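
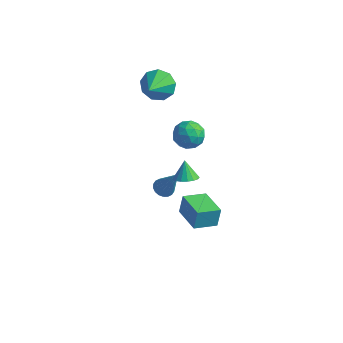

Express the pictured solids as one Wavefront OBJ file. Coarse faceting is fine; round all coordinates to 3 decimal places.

v 3.897 -3.336 1.442
v 3.905 -3.019 2.495
v 2.444 -2.488 1.198
v 2.452 -2.171 2.251
v 4.588 -2.249 1.109
v 4.596 -1.932 2.162
v 3.135 -1.401 0.865
v 3.143 -1.084 1.918
v -0.685 4.377 0.524
v -0.177 3.643 0.21
v -1.783 3.417 0.99
v -1.275 2.683 0.676
v -0.98 3.176 1.428
v -0.301 3.769 1.14
v -1.659 3.291 0.06
v -0.98 3.884 -0.228
v -0.779 2.972 -0.076
v -0.359 2.901 0.769
v -1.601 4.159 0.431
v -1.181 4.088 1.276
v -0.334 4.094 0.326
v -1.626 2.966 0.874
v -1.452 3.256 1.315
v -1.153 2.824 1.131
v -0.407 4.169 0.873
v -0.109 3.737 0.688
v -0.581 3.463 1.404
v -1.851 3.323 0.512
v -1.553 2.891 0.327
v -0.807 4.236 0.069
v -0.508 3.804 -0.115
v -1.379 3.597 -0.204
v -0.389 3.268 -0.027
v -1.035 2.704 0.247
v -1.261 3.061 -0.115
v -0.862 3.41 -0.284
v -0.143 3.227 0.47
v -0.788 2.662 0.744
v -0.615 2.952 1.186
v -0.216 3.301 1.017
v -0.497 2.832 0.302
v -1.172 4.398 0.456
v -1.817 3.833 0.73
v -1.744 3.759 0.183
v -1.345 4.108 0.014
v -0.925 4.356 0.953
v -1.571 3.792 1.227
v -1.098 3.65 1.484
v -0.699 3.999 1.315
v -1.463 4.228 0.898
v 2.115 -1.366 2.895
v 2.499 -1.81 3.237
v 1.745 -0.954 3.845
v 2.693 -1.552 3.2
v 2.755 -1.25 3.094
v 2.67 -0.975 2.942
v 2.458 -0.79 2.779
v 2.167 -0.736 2.643
v 1.864 -0.827 2.564
v 1.619 -1.041 2.561
v 1.488 -1.329 2.635
v 1.5 -1.626 2.768
v 1.653 -1.863 2.93
v 1.912 -1.986 3.084
v 2.217 -1.967 3.195
v -0.989 1.137 -2.164
v -0.478 1.377 -2.419
v -0.031 1.083 -0.296
v -0.619 1.601 -2.341
v -0.833 1.733 -2.227
v -1.077 1.747 -2.101
v -1.305 1.641 -1.987
v -1.47 1.434 -1.908
v -1.54 1.168 -1.88
v -1.501 0.897 -1.908
v -1.36 0.673 -1.987
v -1.146 0.54 -2.1
v -0.901 0.526 -2.226
v -0.674 0.633 -2.34
v -0.509 0.84 -2.419
v -0.439 1.105 -2.447
v -3.215 3.88 3.517
v -2.332 4.307 3.796
v -2.805 2.44 4.423
v -2.829 4.459 4.262
v -3.506 4.34 4.379
v -4.047 4.005 4.093
v -4.199 3.612 3.537
v -3.891 3.344 2.972
v -3.266 3.326 2.661
v -2.618 3.568 2.751
v -2.249 3.955 3.199
f 2 4 1
f 5 2 1
f 1 4 3
f 3 5 1
f 2 8 4
f 6 2 5
f 6 8 2
f 4 8 3
f 7 5 3
f 3 8 7
f 7 6 5
f 8 6 7
f 9 46 25
f 46 20 49
f 25 49 14
f 46 49 25
f 9 25 21
f 25 14 26
f 21 26 10
f 25 26 21
f 9 21 30
f 21 10 31
f 30 31 16
f 21 31 30
f 9 30 42
f 30 16 45
f 42 45 19
f 30 45 42
f 9 42 46
f 42 19 50
f 46 50 20
f 42 50 46
f 10 26 37
f 26 14 40
f 37 40 18
f 26 40 37
f 14 49 27
f 49 20 48
f 27 48 13
f 49 48 27
f 20 50 47
f 50 19 43
f 47 43 11
f 50 43 47
f 19 45 44
f 45 16 32
f 44 32 15
f 45 32 44
f 16 31 36
f 31 10 33
f 36 33 17
f 31 33 36
f 12 38 24
f 38 18 39
f 24 39 13
f 38 39 24
f 12 24 22
f 24 13 23
f 22 23 11
f 24 23 22
f 12 22 29
f 22 11 28
f 29 28 15
f 22 28 29
f 12 29 34
f 29 15 35
f 34 35 17
f 29 35 34
f 12 34 38
f 34 17 41
f 38 41 18
f 34 41 38
f 13 39 27
f 39 18 40
f 27 40 14
f 39 40 27
f 11 23 47
f 23 13 48
f 47 48 20
f 23 48 47
f 15 28 44
f 28 11 43
f 44 43 19
f 28 43 44
f 17 35 36
f 35 15 32
f 36 32 16
f 35 32 36
f 18 41 37
f 41 17 33
f 37 33 10
f 41 33 37
f 52 51 54
f 52 54 53
f 54 51 55
f 54 55 53
f 55 51 56
f 55 56 53
f 56 51 57
f 56 57 53
f 57 51 58
f 57 58 53
f 58 51 59
f 58 59 53
f 59 51 60
f 59 60 53
f 60 51 61
f 60 61 53
f 61 51 62
f 61 62 53
f 62 51 63
f 62 63 53
f 63 51 64
f 63 64 53
f 64 51 65
f 64 65 53
f 65 51 52
f 65 52 53
f 67 66 69
f 67 69 68
f 69 66 70
f 69 70 68
f 70 66 71
f 70 71 68
f 71 66 72
f 71 72 68
f 72 66 73
f 72 73 68
f 73 66 74
f 73 74 68
f 74 66 75
f 74 75 68
f 75 66 76
f 75 76 68
f 76 66 77
f 76 77 68
f 77 66 78
f 77 78 68
f 78 66 79
f 78 79 68
f 79 66 80
f 79 80 68
f 80 66 81
f 80 81 68
f 81 66 67
f 81 67 68
f 83 82 85
f 83 85 84
f 85 82 86
f 85 86 84
f 86 82 87
f 86 87 84
f 87 82 88
f 87 88 84
f 88 82 89
f 88 89 84
f 89 82 90
f 89 90 84
f 90 82 91
f 90 91 84
f 91 82 92
f 91 92 84
f 92 82 83
f 92 83 84



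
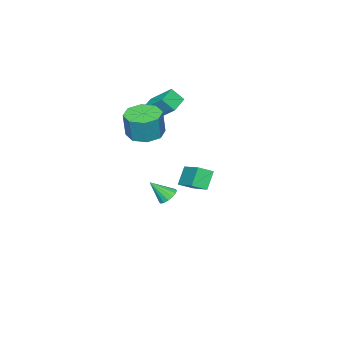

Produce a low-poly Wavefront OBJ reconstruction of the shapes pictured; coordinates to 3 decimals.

v 1.963 2.601 1.04
v 2.563 2.101 1.399
v 2.756 4.107 1.815
v 3.356 3.606 2.174
v 2.644 2.734 0.086
v 3.244 2.233 0.445
v 3.437 4.239 0.861
v 4.037 3.739 1.22
v -3.081 -3.901 1.505
v -2.733 -4.502 2.238
v -3.093 -2.451 2.702
v -2.745 -3.052 3.434
v -1.935 -3.628 1.186
v -1.587 -4.229 1.918
v -1.947 -2.178 2.382
v -1.599 -2.779 3.115
v -0.689 -1.622 -3.516
v -0.16 -1.702 -3.867
v -0.111 -2.418 -2.464
v -0.105 -1.427 -3.69
v -0.207 -1.205 -3.466
v -0.437 -1.095 -3.256
v -0.736 -1.126 -3.115
v -1.022 -1.29 -3.082
v -1.219 -1.543 -3.165
v -1.274 -1.817 -3.342
v -1.172 -2.04 -3.566
v -0.941 -2.15 -3.776
v -0.643 -2.119 -3.917
v -0.357 -1.955 -3.95
v -0.088 -2.667 1.267
v 0.952 -2.695 1.06
v 1.267 -2.601 2.625
v 0.228 -2.573 2.833
v 0.658 -1.939 1.073
v 0.973 -1.845 2.639
v -0.072 -1.609 1.201
v 0.243 -1.515 2.766
v -0.812 -1.899 1.367
v -0.496 -1.805 2.933
v -1.127 -2.639 1.475
v -0.812 -2.545 3.04
v -0.833 -3.395 1.461
v -0.518 -3.301 3.027
v -0.103 -3.725 1.334
v 0.212 -3.631 2.899
v 0.636 -3.435 1.167
v 0.952 -3.341 2.733
f 2 4 1
f 5 2 1
f 1 4 3
f 3 5 1
f 2 8 4
f 6 2 5
f 6 8 2
f 4 8 3
f 7 5 3
f 3 8 7
f 7 6 5
f 8 6 7
f 10 12 9
f 13 10 9
f 9 12 11
f 11 13 9
f 10 16 12
f 14 10 13
f 14 16 10
f 12 16 11
f 15 13 11
f 11 16 15
f 15 14 13
f 16 14 15
f 18 17 20
f 18 20 19
f 20 17 21
f 20 21 19
f 21 17 22
f 21 22 19
f 22 17 23
f 22 23 19
f 23 17 24
f 23 24 19
f 24 17 25
f 24 25 19
f 25 17 26
f 25 26 19
f 26 17 27
f 26 27 19
f 27 17 28
f 27 28 19
f 28 17 29
f 28 29 19
f 29 17 30
f 29 30 19
f 30 17 18
f 30 18 19
f 32 31 35
f 32 35 33
f 33 35 36
f 33 36 34
f 35 31 37
f 35 37 36
f 36 37 38
f 36 38 34
f 37 31 39
f 37 39 38
f 38 39 40
f 38 40 34
f 39 31 41
f 39 41 40
f 40 41 42
f 40 42 34
f 41 31 43
f 41 43 42
f 42 43 44
f 42 44 34
f 43 31 45
f 43 45 44
f 44 45 46
f 44 46 34
f 45 31 47
f 45 47 46
f 46 47 48
f 46 48 34
f 47 31 32
f 47 32 48
f 48 32 33
f 48 33 34



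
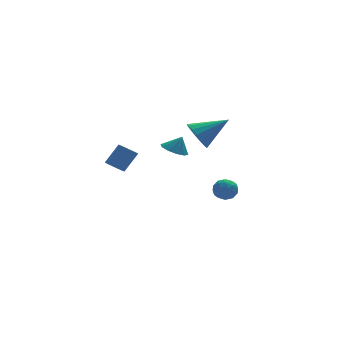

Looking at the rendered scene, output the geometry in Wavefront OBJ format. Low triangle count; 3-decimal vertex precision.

v -4.172 -1.317 1.381
v -3.682 -1.37 1.022
v -2.838 -1.137 2.139
v -3.328 -1.083 2.499
v -3.769 -1.038 1.018
v -2.924 -0.804 2.136
v -3.984 -0.794 1.13
v -3.139 -0.561 2.247
v -4.259 -0.716 1.321
v -3.414 -0.483 2.439
v -4.506 -0.829 1.532
v -3.661 -0.595 2.649
v -4.647 -1.096 1.695
v -3.802 -0.863 2.812
v -4.638 -1.434 1.758
v -3.793 -1.201 2.875
v -4.481 -1.734 1.702
v -3.636 -1.501 2.819
v -4.226 -1.902 1.544
v -3.381 -1.669 2.661
v -3.954 -1.884 1.334
v -3.109 -1.651 2.452
v -3.751 -1.686 1.14
v -2.906 -1.453 2.257
v 3.457 3.868 -3.435
v 3.942 3.923 -4.081
v 3.858 2.637 -3.239
v 4.343 2.692 -3.885
v 4.509 3.118 -3.217
v 4.261 3.879 -3.338
v 3.539 2.681 -3.982
v 3.291 3.442 -4.103
v 3.993 3.189 -4.419
v 4.592 3.46 -3.946
v 3.208 3.1 -3.374
v 3.807 3.371 -2.901
v 3.664 4.004 -3.775
v 4.136 2.556 -3.545
v 4.233 2.807 -3.152
v 4.518 2.839 -3.532
v 3.852 3.978 -3.339
v 4.137 4.01 -3.718
v 4.47 3.537 -3.211
v 3.663 2.55 -3.602
v 3.948 2.582 -3.981
v 3.282 3.721 -3.788
v 3.567 3.753 -4.168
v 3.33 3.023 -4.109
v 3.979 3.605 -4.354
v 4.215 2.881 -4.238
v 3.742 2.874 -4.295
v 3.597 3.322 -4.366
v 4.331 3.764 -4.076
v 4.567 3.04 -3.961
v 4.664 3.29 -3.568
v 4.519 3.738 -3.639
v 4.361 3.332 -4.274
v 3.233 3.52 -3.359
v 3.469 2.796 -3.244
v 3.281 2.822 -3.681
v 3.136 3.27 -3.752
v 3.585 3.679 -3.082
v 3.821 2.955 -2.966
v 4.203 3.238 -2.954
v 4.058 3.686 -3.025
v 3.439 3.228 -3.046
v 0.395 2.168 0.56
v 0.972 2.755 0.312
v 0.845 2.132 1.52
v 0.555 3.012 0.518
v 0.076 2.947 0.74
v -0.28 2.584 0.893
v -0.379 2.062 0.92
v -0.182 1.581 0.809
v 0.235 1.324 0.603
v 0.714 1.39 0.381
v 1.071 1.753 0.228
v 1.169 2.274 0.201
v 0.416 -1.517 3.126
v 0.889 -1.275 2.29
v 2.224 -1.563 4.134
v 0.789 -0.857 2.489
v 0.603 -0.589 2.834
v 0.375 -0.535 3.245
v 0.156 -0.705 3.63
v -0.003 -1.061 3.898
v -0.066 -1.522 3.99
v -0.019 -1.981 3.884
v 0.128 -2.334 3.604
v 0.341 -2.5 3.215
v 0.572 -2.44 2.805
v 0.766 -2.169 2.469
v 0.881 -1.749 2.283
f 2 1 5
f 2 5 3
f 3 5 6
f 3 6 4
f 5 1 7
f 5 7 6
f 6 7 8
f 6 8 4
f 7 1 9
f 7 9 8
f 8 9 10
f 8 10 4
f 9 1 11
f 9 11 10
f 10 11 12
f 10 12 4
f 11 1 13
f 11 13 12
f 12 13 14
f 12 14 4
f 13 1 15
f 13 15 14
f 14 15 16
f 14 16 4
f 15 1 17
f 15 17 16
f 16 17 18
f 16 18 4
f 17 1 19
f 17 19 18
f 18 19 20
f 18 20 4
f 19 1 21
f 19 21 20
f 20 21 22
f 20 22 4
f 21 1 23
f 21 23 22
f 22 23 24
f 22 24 4
f 23 1 2
f 23 2 24
f 24 2 3
f 24 3 4
f 25 62 41
f 62 36 65
f 41 65 30
f 62 65 41
f 25 41 37
f 41 30 42
f 37 42 26
f 41 42 37
f 25 37 46
f 37 26 47
f 46 47 32
f 37 47 46
f 25 46 58
f 46 32 61
f 58 61 35
f 46 61 58
f 25 58 62
f 58 35 66
f 62 66 36
f 58 66 62
f 26 42 53
f 42 30 56
f 53 56 34
f 42 56 53
f 30 65 43
f 65 36 64
f 43 64 29
f 65 64 43
f 36 66 63
f 66 35 59
f 63 59 27
f 66 59 63
f 35 61 60
f 61 32 48
f 60 48 31
f 61 48 60
f 32 47 52
f 47 26 49
f 52 49 33
f 47 49 52
f 28 54 40
f 54 34 55
f 40 55 29
f 54 55 40
f 28 40 38
f 40 29 39
f 38 39 27
f 40 39 38
f 28 38 45
f 38 27 44
f 45 44 31
f 38 44 45
f 28 45 50
f 45 31 51
f 50 51 33
f 45 51 50
f 28 50 54
f 50 33 57
f 54 57 34
f 50 57 54
f 29 55 43
f 55 34 56
f 43 56 30
f 55 56 43
f 27 39 63
f 39 29 64
f 63 64 36
f 39 64 63
f 31 44 60
f 44 27 59
f 60 59 35
f 44 59 60
f 33 51 52
f 51 31 48
f 52 48 32
f 51 48 52
f 34 57 53
f 57 33 49
f 53 49 26
f 57 49 53
f 68 67 70
f 68 70 69
f 70 67 71
f 70 71 69
f 71 67 72
f 71 72 69
f 72 67 73
f 72 73 69
f 73 67 74
f 73 74 69
f 74 67 75
f 74 75 69
f 75 67 76
f 75 76 69
f 76 67 77
f 76 77 69
f 77 67 78
f 77 78 69
f 78 67 68
f 78 68 69
f 80 79 82
f 80 82 81
f 82 79 83
f 82 83 81
f 83 79 84
f 83 84 81
f 84 79 85
f 84 85 81
f 85 79 86
f 85 86 81
f 86 79 87
f 86 87 81
f 87 79 88
f 87 88 81
f 88 79 89
f 88 89 81
f 89 79 90
f 89 90 81
f 90 79 91
f 90 91 81
f 91 79 92
f 91 92 81
f 92 79 93
f 92 93 81
f 93 79 80
f 93 80 81



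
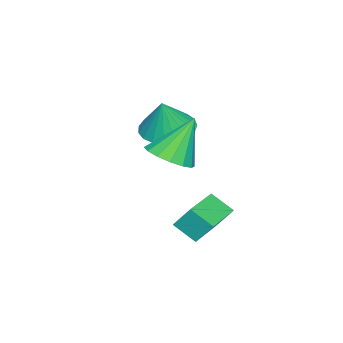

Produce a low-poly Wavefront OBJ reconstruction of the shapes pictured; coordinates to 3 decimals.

v 0.65 -3.118 0.24
v 1.404 -2.465 -0.019
v 1.13 -3.122 1.62
v 1.088 -2.197 0.091
v 0.697 -2.089 0.228
v 0.297 -2.158 0.366
v -0.041 -2.394 0.483
v -0.26 -2.754 0.558
v -0.321 -3.178 0.578
v -0.215 -3.591 0.54
v 0.042 -3.922 0.45
v 0.403 -4.114 0.323
v 0.807 -4.134 0.183
v 1.184 -3.979 0.052
v 1.469 -3.674 -0.046
v 1.612 -3.273 -0.094
v 1.589 -2.846 -0.085
v 1.458 -0.951 -3.747
v 1.401 -1.803 -3.136
v 1.413 -0.343 -2.904
v 1.356 -1.195 -2.293
v 3.244 -0.985 -3.627
v 3.187 -1.837 -3.016
v 3.199 -0.377 -2.784
v 3.142 -1.229 -2.173
v 3.422 -1.868 0.326
v 4.262 -1.933 0.719
v 2.718 -1.252 1.934
v 4.243 -1.487 0.539
v 4.004 -1.143 0.303
v 3.608 -0.992 0.073
v 3.163 -1.077 -0.09
v 2.787 -1.373 -0.141
v 2.581 -1.802 -0.067
v 2.601 -2.248 0.112
v 2.84 -2.593 0.349
v 3.235 -2.743 0.579
v 3.68 -2.658 0.742
v 4.056 -2.362 0.793
f 2 1 4
f 2 4 3
f 4 1 5
f 4 5 3
f 5 1 6
f 5 6 3
f 6 1 7
f 6 7 3
f 7 1 8
f 7 8 3
f 8 1 9
f 8 9 3
f 9 1 10
f 9 10 3
f 10 1 11
f 10 11 3
f 11 1 12
f 11 12 3
f 12 1 13
f 12 13 3
f 13 1 14
f 13 14 3
f 14 1 15
f 14 15 3
f 15 1 16
f 15 16 3
f 16 1 17
f 16 17 3
f 17 1 2
f 17 2 3
f 19 21 18
f 22 19 18
f 18 21 20
f 20 22 18
f 19 25 21
f 23 19 22
f 23 25 19
f 21 25 20
f 24 22 20
f 20 25 24
f 24 23 22
f 25 23 24
f 27 26 29
f 27 29 28
f 29 26 30
f 29 30 28
f 30 26 31
f 30 31 28
f 31 26 32
f 31 32 28
f 32 26 33
f 32 33 28
f 33 26 34
f 33 34 28
f 34 26 35
f 34 35 28
f 35 26 36
f 35 36 28
f 36 26 37
f 36 37 28
f 37 26 38
f 37 38 28
f 38 26 39
f 38 39 28
f 39 26 27
f 39 27 28



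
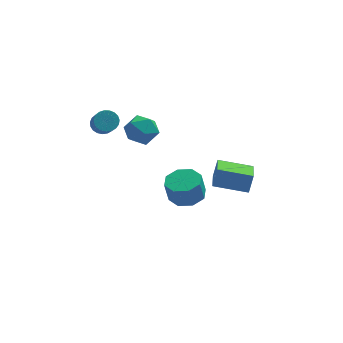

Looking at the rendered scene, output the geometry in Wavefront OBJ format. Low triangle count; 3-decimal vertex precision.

v -3.306 1.588 1.396
v -2.806 1.279 0.98
v -2.615 0.262 1.968
v -3.114 0.572 2.384
v -2.642 1.468 1.144
v -2.451 0.452 2.131
v -2.593 1.679 1.351
v -2.401 0.662 2.338
v -2.667 1.874 1.566
v -2.475 0.857 2.553
v -2.851 2.019 1.752
v -2.66 1.002 2.739
v -3.114 2.09 1.876
v -2.923 1.073 2.863
v -3.41 2.074 1.917
v -3.219 1.058 2.904
v -3.688 1.975 1.869
v -3.497 0.958 2.856
v -3.9 1.808 1.738
v -3.709 0.791 2.725
v -4.009 1.604 1.549
v -3.818 0.587 2.536
v -3.997 1.396 1.333
v -3.805 0.38 2.32
v -3.865 1.222 1.128
v -3.673 0.206 2.115
v -3.636 1.112 0.97
v -3.444 0.095 1.957
v -3.35 1.084 0.885
v -3.159 0.067 1.872
v -3.057 1.143 0.889
v -2.865 0.126 1.876
v 2.689 -0.135 -2.971
v 2.974 0.181 -1.817
v 2.874 1.561 -3.48
v 3.159 1.876 -2.326
v 4.701 -0.476 -3.374
v 4.986 -0.161 -2.22
v 4.886 1.219 -3.883
v 5.171 1.535 -2.729
v 1.034 -3.3 -1.01
v 1.904 -3.879 -0.909
v 1.656 -4.019 0.431
v 0.786 -3.44 0.33
v 2.042 -3.095 -0.802
v 1.795 -3.234 0.538
v 1.59 -2.431 -0.817
v 1.342 -2.57 0.523
v 0.812 -2.276 -0.945
v 0.564 -2.416 0.396
v 0.164 -2.721 -1.111
v -0.084 -2.861 0.229
v 0.025 -3.506 -1.218
v -0.222 -3.645 0.122
v 0.478 -4.17 -1.203
v 0.23 -4.309 0.137
v 1.256 -4.324 -1.076
v 1.008 -4.464 0.265
v -2.204 -0.023 2.244
v -1.45 0.35 2.926
v -1.05 -1.17 1.594
v -0.296 -0.797 2.276
v -1.142 -1.354 2.657
v -1.856 -0.646 3.059
v -0.644 -0.174 1.461
v -1.358 0.534 1.863
v -0.486 0.256 2.442
v -0.794 -0.473 3.181
v -1.706 -0.347 1.339
v -2.014 -1.076 2.078
f 2 1 5
f 2 5 3
f 3 5 6
f 3 6 4
f 5 1 7
f 5 7 6
f 6 7 8
f 6 8 4
f 7 1 9
f 7 9 8
f 8 9 10
f 8 10 4
f 9 1 11
f 9 11 10
f 10 11 12
f 10 12 4
f 11 1 13
f 11 13 12
f 12 13 14
f 12 14 4
f 13 1 15
f 13 15 14
f 14 15 16
f 14 16 4
f 15 1 17
f 15 17 16
f 16 17 18
f 16 18 4
f 17 1 19
f 17 19 18
f 18 19 20
f 18 20 4
f 19 1 21
f 19 21 20
f 20 21 22
f 20 22 4
f 21 1 23
f 21 23 22
f 22 23 24
f 22 24 4
f 23 1 25
f 23 25 24
f 24 25 26
f 24 26 4
f 25 1 27
f 25 27 26
f 26 27 28
f 26 28 4
f 27 1 29
f 27 29 28
f 28 29 30
f 28 30 4
f 29 1 31
f 29 31 30
f 30 31 32
f 30 32 4
f 31 1 2
f 31 2 32
f 32 2 3
f 32 3 4
f 34 36 33
f 37 34 33
f 33 36 35
f 35 37 33
f 34 40 36
f 38 34 37
f 38 40 34
f 36 40 35
f 39 37 35
f 35 40 39
f 39 38 37
f 40 38 39
f 42 41 45
f 42 45 43
f 43 45 46
f 43 46 44
f 45 41 47
f 45 47 46
f 46 47 48
f 46 48 44
f 47 41 49
f 47 49 48
f 48 49 50
f 48 50 44
f 49 41 51
f 49 51 50
f 50 51 52
f 50 52 44
f 51 41 53
f 51 53 52
f 52 53 54
f 52 54 44
f 53 41 55
f 53 55 54
f 54 55 56
f 54 56 44
f 55 41 57
f 55 57 56
f 56 57 58
f 56 58 44
f 57 41 42
f 57 42 58
f 58 42 43
f 58 43 44
f 59 70 64
f 59 64 60
f 59 60 66
f 59 66 69
f 59 69 70
f 60 64 68
f 64 70 63
f 70 69 61
f 69 66 65
f 66 60 67
f 62 68 63
f 62 63 61
f 62 61 65
f 62 65 67
f 62 67 68
f 63 68 64
f 61 63 70
f 65 61 69
f 67 65 66
f 68 67 60



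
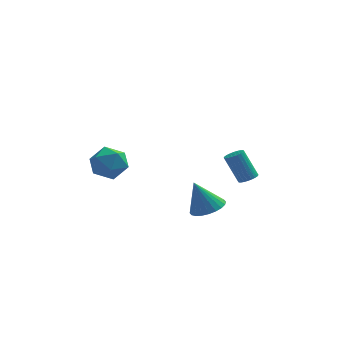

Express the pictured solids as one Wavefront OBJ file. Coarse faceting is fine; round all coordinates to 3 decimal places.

v 4.087 2.097 -4.123
v 4.552 1.909 -3.853
v 3.799 2.295 -2.287
v 3.333 2.483 -2.557
v 4.602 2.123 -3.881
v 3.849 2.51 -2.316
v 4.574 2.334 -3.947
v 3.821 2.721 -2.381
v 4.472 2.508 -4.039
v 3.719 2.895 -2.474
v 4.311 2.62 -4.144
v 3.558 3.007 -2.579
v 4.116 2.652 -4.246
v 3.362 3.039 -2.68
v 3.916 2.6 -4.329
v 3.163 2.987 -2.763
v 3.742 2.471 -4.381
v 2.989 2.858 -2.815
v 3.621 2.285 -4.393
v 2.868 2.671 -2.827
v 3.571 2.07 -4.364
v 2.818 2.457 -2.799
v 3.599 1.859 -4.299
v 2.846 2.246 -2.733
v 3.701 1.685 -4.206
v 2.948 2.072 -2.641
v 3.862 1.573 -4.101
v 3.109 1.96 -2.536
v 4.058 1.541 -4
v 3.304 1.928 -2.434
v 4.257 1.593 -3.917
v 3.504 1.98 -2.351
v 4.431 1.722 -3.865
v 3.678 2.109 -2.299
v -3.044 -1.694 0.112
v -2.07 -1.602 -0.352
v -3.55 -2.778 -1.168
v -2.576 -2.686 -1.632
v -2.68 -3.209 -0.689
v -2.367 -2.539 0.102
v -3.253 -1.841 -1.622
v -2.94 -1.171 -0.831
v -2.198 -1.693 -1.423
v -1.845 -2.539 -0.846
v -3.775 -1.841 -0.674
v -3.422 -2.687 -0.097
v 2.008 -2.03 -3.935
v 2.85 -2.313 -3.571
v 1.312 -1.93 -2.245
v 2.894 -1.941 -3.575
v 2.802 -1.583 -3.634
v 2.59 -1.292 -3.739
v 2.289 -1.115 -3.873
v 1.946 -1.076 -4.017
v 1.612 -1.183 -4.149
v 1.338 -1.419 -4.248
v 1.166 -1.748 -4.299
v 1.123 -2.12 -4.294
v 1.214 -2.478 -4.235
v 1.426 -2.768 -4.131
v 1.727 -2.946 -3.996
v 2.071 -2.985 -3.852
v 2.405 -2.878 -3.72
v 2.679 -2.642 -3.622
f 2 1 5
f 2 5 3
f 3 5 6
f 3 6 4
f 5 1 7
f 5 7 6
f 6 7 8
f 6 8 4
f 7 1 9
f 7 9 8
f 8 9 10
f 8 10 4
f 9 1 11
f 9 11 10
f 10 11 12
f 10 12 4
f 11 1 13
f 11 13 12
f 12 13 14
f 12 14 4
f 13 1 15
f 13 15 14
f 14 15 16
f 14 16 4
f 15 1 17
f 15 17 16
f 16 17 18
f 16 18 4
f 17 1 19
f 17 19 18
f 18 19 20
f 18 20 4
f 19 1 21
f 19 21 20
f 20 21 22
f 20 22 4
f 21 1 23
f 21 23 22
f 22 23 24
f 22 24 4
f 23 1 25
f 23 25 24
f 24 25 26
f 24 26 4
f 25 1 27
f 25 27 26
f 26 27 28
f 26 28 4
f 27 1 29
f 27 29 28
f 28 29 30
f 28 30 4
f 29 1 31
f 29 31 30
f 30 31 32
f 30 32 4
f 31 1 33
f 31 33 32
f 32 33 34
f 32 34 4
f 33 1 2
f 33 2 34
f 34 2 3
f 34 3 4
f 35 46 40
f 35 40 36
f 35 36 42
f 35 42 45
f 35 45 46
f 36 40 44
f 40 46 39
f 46 45 37
f 45 42 41
f 42 36 43
f 38 44 39
f 38 39 37
f 38 37 41
f 38 41 43
f 38 43 44
f 39 44 40
f 37 39 46
f 41 37 45
f 43 41 42
f 44 43 36
f 48 47 50
f 48 50 49
f 50 47 51
f 50 51 49
f 51 47 52
f 51 52 49
f 52 47 53
f 52 53 49
f 53 47 54
f 53 54 49
f 54 47 55
f 54 55 49
f 55 47 56
f 55 56 49
f 56 47 57
f 56 57 49
f 57 47 58
f 57 58 49
f 58 47 59
f 58 59 49
f 59 47 60
f 59 60 49
f 60 47 61
f 60 61 49
f 61 47 62
f 61 62 49
f 62 47 63
f 62 63 49
f 63 47 64
f 63 64 49
f 64 47 48
f 64 48 49



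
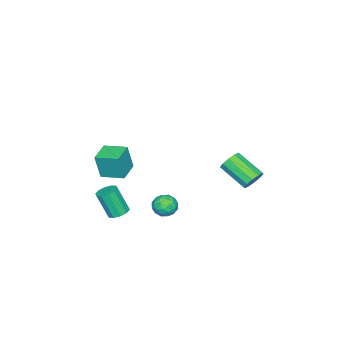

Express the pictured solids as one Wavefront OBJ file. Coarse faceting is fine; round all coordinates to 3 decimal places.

v 2.996 -3.033 -3.846
v 3.44 -2.613 -3.691
v 3.548 -3.288 -2.178
v 3.104 -3.707 -2.334
v 3.093 -2.462 -3.599
v 3.201 -3.136 -2.086
v 2.71 -2.528 -3.601
v 2.818 -3.203 -2.088
v 2.435 -2.787 -3.697
v 2.543 -3.462 -2.184
v 2.375 -3.14 -3.85
v 2.483 -3.815 -2.337
v 2.552 -3.452 -4.002
v 2.66 -4.127 -2.489
v 2.899 -3.604 -4.094
v 3.007 -4.278 -2.581
v 3.282 -3.537 -4.092
v 3.39 -4.212 -2.579
v 3.557 -3.278 -3.996
v 3.665 -3.953 -2.483
v 3.617 -2.925 -3.843
v 3.725 -3.6 -2.33
v 1.802 -0.68 -2.279
v 2.272 -0.1 -2.296
v 2.308 -1.12 -3.284
v 2.778 -0.54 -3.301
v 2.842 -1.056 -2.765
v 2.529 -0.784 -2.144
v 2.051 -0.436 -3.436
v 1.738 -0.164 -2.815
v 2.426 0.051 -3.011
v 2.914 -0.332 -2.597
v 1.666 -0.888 -2.983
v 2.154 -1.271 -2.569
v 1.992 -0.351 -2.2
v 2.588 -0.869 -3.38
v 2.625 -1.172 -3.065
v 2.901 -0.831 -3.075
v 2.143 -0.753 -2.11
v 2.419 -0.413 -2.12
v 2.755 -0.975 -2.396
v 2.161 -0.807 -3.46
v 2.437 -0.467 -3.47
v 1.679 -0.389 -2.505
v 1.955 -0.048 -2.515
v 1.825 -0.245 -3.184
v 2.359 0.078 -2.63
v 2.657 -0.18 -3.22
v 2.23 -0.119 -3.299
v 2.046 0.041 -2.935
v 2.646 -0.147 -2.386
v 2.944 -0.406 -2.977
v 2.981 -0.709 -2.662
v 2.797 -0.549 -2.297
v 2.737 -0.058 -2.806
v 1.636 -0.814 -2.603
v 1.934 -1.073 -3.194
v 1.783 -0.671 -3.283
v 1.599 -0.511 -2.918
v 1.923 -1.04 -2.36
v 2.221 -1.298 -2.95
v 2.534 -1.261 -2.645
v 2.35 -1.101 -2.281
v 1.843 -1.162 -2.774
v -3.193 1.566 -3.355
v -2.854 1.217 -3.9
v -3.068 -0.414 -2.99
v -3.407 -0.066 -2.445
v -2.542 1.344 -3.599
v -2.756 -0.287 -2.689
v -2.478 1.555 -3.206
v -2.693 -0.076 -2.296
v -2.688 1.77 -2.869
v -2.902 0.139 -1.959
v -3.09 1.907 -2.718
v -3.305 0.276 -1.808
v -3.532 1.914 -2.81
v -3.746 0.283 -1.9
v -3.844 1.787 -3.111
v -4.058 0.156 -2.201
v -3.907 1.576 -3.504
v -4.122 -0.055 -2.594
v -3.698 1.361 -3.841
v -3.912 -0.27 -2.931
v -3.295 1.224 -3.992
v -3.51 -0.407 -3.082
v 3.286 -3.326 0.004
v 3.482 -3.547 1.495
v 3.049 -2.037 0.227
v 3.244 -2.258 1.718
v 4.496 -3.082 -0.118
v 4.691 -3.303 1.373
v 4.258 -1.793 0.105
v 4.454 -2.014 1.596
f 2 1 5
f 2 5 3
f 3 5 6
f 3 6 4
f 5 1 7
f 5 7 6
f 6 7 8
f 6 8 4
f 7 1 9
f 7 9 8
f 8 9 10
f 8 10 4
f 9 1 11
f 9 11 10
f 10 11 12
f 10 12 4
f 11 1 13
f 11 13 12
f 12 13 14
f 12 14 4
f 13 1 15
f 13 15 14
f 14 15 16
f 14 16 4
f 15 1 17
f 15 17 16
f 16 17 18
f 16 18 4
f 17 1 19
f 17 19 18
f 18 19 20
f 18 20 4
f 19 1 21
f 19 21 20
f 20 21 22
f 20 22 4
f 21 1 2
f 21 2 22
f 22 2 3
f 22 3 4
f 23 60 39
f 60 34 63
f 39 63 28
f 60 63 39
f 23 39 35
f 39 28 40
f 35 40 24
f 39 40 35
f 23 35 44
f 35 24 45
f 44 45 30
f 35 45 44
f 23 44 56
f 44 30 59
f 56 59 33
f 44 59 56
f 23 56 60
f 56 33 64
f 60 64 34
f 56 64 60
f 24 40 51
f 40 28 54
f 51 54 32
f 40 54 51
f 28 63 41
f 63 34 62
f 41 62 27
f 63 62 41
f 34 64 61
f 64 33 57
f 61 57 25
f 64 57 61
f 33 59 58
f 59 30 46
f 58 46 29
f 59 46 58
f 30 45 50
f 45 24 47
f 50 47 31
f 45 47 50
f 26 52 38
f 52 32 53
f 38 53 27
f 52 53 38
f 26 38 36
f 38 27 37
f 36 37 25
f 38 37 36
f 26 36 43
f 36 25 42
f 43 42 29
f 36 42 43
f 26 43 48
f 43 29 49
f 48 49 31
f 43 49 48
f 26 48 52
f 48 31 55
f 52 55 32
f 48 55 52
f 27 53 41
f 53 32 54
f 41 54 28
f 53 54 41
f 25 37 61
f 37 27 62
f 61 62 34
f 37 62 61
f 29 42 58
f 42 25 57
f 58 57 33
f 42 57 58
f 31 49 50
f 49 29 46
f 50 46 30
f 49 46 50
f 32 55 51
f 55 31 47
f 51 47 24
f 55 47 51
f 66 65 69
f 66 69 67
f 67 69 70
f 67 70 68
f 69 65 71
f 69 71 70
f 70 71 72
f 70 72 68
f 71 65 73
f 71 73 72
f 72 73 74
f 72 74 68
f 73 65 75
f 73 75 74
f 74 75 76
f 74 76 68
f 75 65 77
f 75 77 76
f 76 77 78
f 76 78 68
f 77 65 79
f 77 79 78
f 78 79 80
f 78 80 68
f 79 65 81
f 79 81 80
f 80 81 82
f 80 82 68
f 81 65 83
f 81 83 82
f 82 83 84
f 82 84 68
f 83 65 85
f 83 85 84
f 84 85 86
f 84 86 68
f 85 65 66
f 85 66 86
f 86 66 67
f 86 67 68
f 88 90 87
f 91 88 87
f 87 90 89
f 89 91 87
f 88 94 90
f 92 88 91
f 92 94 88
f 90 94 89
f 93 91 89
f 89 94 93
f 93 92 91
f 94 92 93



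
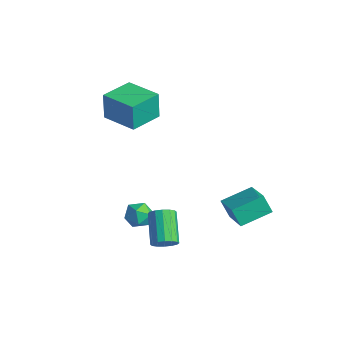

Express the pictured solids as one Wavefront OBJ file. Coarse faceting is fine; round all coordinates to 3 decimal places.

v -4.667 -0.829 3.091
v -4.811 -0.77 4.783
v -5.026 1.115 2.992
v -5.17 1.175 4.685
v -2.57 -0.435 3.255
v -2.714 -0.375 4.948
v -2.929 1.51 3.157
v -3.073 1.569 4.849
v -0.551 -1.225 -1.019
v 0.235 -1.385 -1.363
v -1.155 -1.995 -2.037
v -0.369 -2.155 -2.381
v -0.588 -2.505 -1.612
v -0.215 -2.029 -0.983
v -0.705 -1.351 -2.417
v -0.332 -0.875 -1.788
v 0.139 -1.463 -2.227
v 0.212 -2.176 -1.73
v -1.132 -1.204 -1.67
v -1.059 -1.917 -1.173
v 0.1 3.321 -2.847
v 1.938 2.6 -1.901
v 0.527 5.115 -2.311
v 2.365 4.393 -1.364
v 0.695 3.487 -3.876
v 2.533 2.765 -2.929
v 1.122 5.28 -3.339
v 2.96 4.559 -2.393
v 2.883 -2.478 -1.189
v 3.374 -2.375 -0.658
v 2.008 -1.518 0.439
v 1.517 -1.622 -0.091
v 3.395 -2.065 -0.873
v 2.03 -1.208 0.224
v 3.28 -1.866 -1.173
v 1.914 -1.009 -0.076
v 3.058 -1.831 -1.477
v 1.692 -0.974 -0.38
v 2.789 -1.969 -1.703
v 1.423 -1.113 -0.606
v 2.545 -2.244 -1.792
v 1.179 -1.388 -0.695
v 2.392 -2.582 -1.719
v 1.026 -1.725 -0.622
v 2.37 -2.892 -1.504
v 1.005 -2.035 -0.407
v 2.486 -3.091 -1.204
v 1.12 -2.234 -0.107
v 2.708 -3.126 -0.9
v 1.342 -2.269 0.197
v 2.977 -2.987 -0.674
v 1.611 -2.131 0.423
v 3.221 -2.712 -0.585
v 1.855 -1.856 0.512
f 2 4 1
f 5 2 1
f 1 4 3
f 3 5 1
f 2 8 4
f 6 2 5
f 6 8 2
f 4 8 3
f 7 5 3
f 3 8 7
f 7 6 5
f 8 6 7
f 9 20 14
f 9 14 10
f 9 10 16
f 9 16 19
f 9 19 20
f 10 14 18
f 14 20 13
f 20 19 11
f 19 16 15
f 16 10 17
f 12 18 13
f 12 13 11
f 12 11 15
f 12 15 17
f 12 17 18
f 13 18 14
f 11 13 20
f 15 11 19
f 17 15 16
f 18 17 10
f 22 24 21
f 25 22 21
f 21 24 23
f 23 25 21
f 22 28 24
f 26 22 25
f 26 28 22
f 24 28 23
f 27 25 23
f 23 28 27
f 27 26 25
f 28 26 27
f 30 29 33
f 30 33 31
f 31 33 34
f 31 34 32
f 33 29 35
f 33 35 34
f 34 35 36
f 34 36 32
f 35 29 37
f 35 37 36
f 36 37 38
f 36 38 32
f 37 29 39
f 37 39 38
f 38 39 40
f 38 40 32
f 39 29 41
f 39 41 40
f 40 41 42
f 40 42 32
f 41 29 43
f 41 43 42
f 42 43 44
f 42 44 32
f 43 29 45
f 43 45 44
f 44 45 46
f 44 46 32
f 45 29 47
f 45 47 46
f 46 47 48
f 46 48 32
f 47 29 49
f 47 49 48
f 48 49 50
f 48 50 32
f 49 29 51
f 49 51 50
f 50 51 52
f 50 52 32
f 51 29 53
f 51 53 52
f 52 53 54
f 52 54 32
f 53 29 30
f 53 30 54
f 54 30 31
f 54 31 32



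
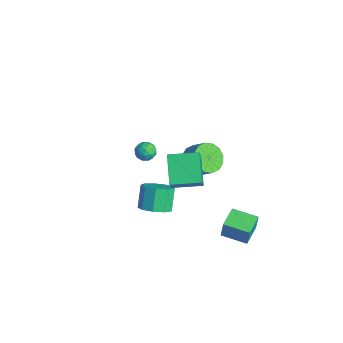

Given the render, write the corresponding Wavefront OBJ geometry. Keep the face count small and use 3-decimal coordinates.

v -0.582 1.732 -0.483
v 0.1 1.137 -0.907
v 0.924 1.492 -0.081
v 0.242 2.088 0.343
v 0.148 1.591 -1.151
v 0.973 1.946 -0.325
v 0.001 2.083 -1.216
v 0.826 2.438 -0.39
v -0.302 2.481 -1.084
v 0.522 2.836 -0.258
v -0.681 2.678 -0.792
v 0.144 3.034 0.035
v -1.033 2.622 -0.416
v -0.209 2.978 0.41
v -1.264 2.328 -0.059
v -0.44 2.683 0.767
v -1.313 1.874 0.185
v -0.488 2.229 1.011
v -1.166 1.382 0.25
v -0.341 1.737 1.076
v -0.862 0.984 0.118
v -0.038 1.339 0.944
v -0.484 0.786 -0.175
v 0.341 1.142 0.652
v -0.131 0.842 -0.55
v 0.693 1.198 0.276
v 2.712 -2.41 0.022
v 3.351 -1.726 0.103
v 2.648 -1.206 1.26
v 2.008 -1.89 1.178
v 2.869 -1.532 -0.276
v 2.166 -1.013 0.881
v 2.314 -1.749 -0.516
v 1.611 -1.23 0.64
v 1.944 -2.275 -0.505
v 1.241 -1.756 0.652
v 1.934 -2.864 -0.247
v 1.231 -2.345 0.91
v 2.287 -3.24 0.137
v 1.584 -2.721 1.293
v 2.839 -3.228 0.466
v 2.136 -2.709 1.623
v 3.331 -2.832 0.588
v 2.628 -2.313 1.745
v 3.534 -2.239 0.445
v 2.83 -1.72 1.601
v 2.748 -1.432 1.543
v 1.332 -0.89 2.672
v 3.469 0.121 1.702
v 2.054 0.664 2.83
v 3.666 -2.004 2.97
v 2.251 -1.461 4.098
v 4.388 -0.45 3.128
v 2.972 0.092 4.257
v -3.887 0.651 -1.591
v -3.255 0.413 -1.691
v -4.305 -0.293 -1.989
v -3.673 -0.531 -2.089
v -3.909 -0.446 -1.453
v -3.651 0.137 -1.208
v -3.909 -0.017 -2.472
v -3.651 0.566 -2.227
v -3.268 -0 -2.236
v -3.268 -0.265 -1.606
v -4.292 0.385 -2.074
v -4.292 0.12 -1.444
v -3.534 0.615 -1.606
v -4.026 -0.495 -2.074
v -4.165 -0.445 -1.7
v -3.793 -0.585 -1.759
v -3.767 0.452 -1.322
v -3.395 0.312 -1.381
v -3.78 -0.192 -1.241
v -4.165 -0.192 -2.299
v -3.793 -0.332 -2.358
v -3.767 0.705 -1.921
v -3.395 0.565 -1.98
v -3.78 0.312 -2.439
v -3.17 0.232 -1.985
v -3.416 -0.323 -2.219
v -3.555 -0.02 -2.444
v -3.403 0.322 -2.3
v -3.17 0.076 -1.615
v -3.416 -0.479 -1.849
v -3.555 -0.429 -1.475
v -3.403 -0.086 -1.331
v -3.178 -0.167 -1.935
v -4.144 0.599 -1.831
v -4.39 0.044 -2.065
v -4.157 0.206 -2.349
v -4.005 0.549 -2.205
v -4.144 0.443 -1.461
v -4.39 -0.112 -1.695
v -4.157 -0.202 -1.38
v -4.005 0.14 -1.236
v -4.382 0.287 -1.745
v 2.658 2.201 -3.235
v 2.746 2.295 -2.173
v 3.786 3.248 -3.421
v 3.873 3.342 -2.358
v 3.667 1.118 -3.222
v 3.754 1.212 -2.159
v 4.794 2.165 -3.407
v 4.882 2.259 -2.345
f 2 1 5
f 2 5 3
f 3 5 6
f 3 6 4
f 5 1 7
f 5 7 6
f 6 7 8
f 6 8 4
f 7 1 9
f 7 9 8
f 8 9 10
f 8 10 4
f 9 1 11
f 9 11 10
f 10 11 12
f 10 12 4
f 11 1 13
f 11 13 12
f 12 13 14
f 12 14 4
f 13 1 15
f 13 15 14
f 14 15 16
f 14 16 4
f 15 1 17
f 15 17 16
f 16 17 18
f 16 18 4
f 17 1 19
f 17 19 18
f 18 19 20
f 18 20 4
f 19 1 21
f 19 21 20
f 20 21 22
f 20 22 4
f 21 1 23
f 21 23 22
f 22 23 24
f 22 24 4
f 23 1 25
f 23 25 24
f 24 25 26
f 24 26 4
f 25 1 2
f 25 2 26
f 26 2 3
f 26 3 4
f 28 27 31
f 28 31 29
f 29 31 32
f 29 32 30
f 31 27 33
f 31 33 32
f 32 33 34
f 32 34 30
f 33 27 35
f 33 35 34
f 34 35 36
f 34 36 30
f 35 27 37
f 35 37 36
f 36 37 38
f 36 38 30
f 37 27 39
f 37 39 38
f 38 39 40
f 38 40 30
f 39 27 41
f 39 41 40
f 40 41 42
f 40 42 30
f 41 27 43
f 41 43 42
f 42 43 44
f 42 44 30
f 43 27 45
f 43 45 44
f 44 45 46
f 44 46 30
f 45 27 28
f 45 28 46
f 46 28 29
f 46 29 30
f 48 50 47
f 51 48 47
f 47 50 49
f 49 51 47
f 48 54 50
f 52 48 51
f 52 54 48
f 50 54 49
f 53 51 49
f 49 54 53
f 53 52 51
f 54 52 53
f 55 92 71
f 92 66 95
f 71 95 60
f 92 95 71
f 55 71 67
f 71 60 72
f 67 72 56
f 71 72 67
f 55 67 76
f 67 56 77
f 76 77 62
f 67 77 76
f 55 76 88
f 76 62 91
f 88 91 65
f 76 91 88
f 55 88 92
f 88 65 96
f 92 96 66
f 88 96 92
f 56 72 83
f 72 60 86
f 83 86 64
f 72 86 83
f 60 95 73
f 95 66 94
f 73 94 59
f 95 94 73
f 66 96 93
f 96 65 89
f 93 89 57
f 96 89 93
f 65 91 90
f 91 62 78
f 90 78 61
f 91 78 90
f 62 77 82
f 77 56 79
f 82 79 63
f 77 79 82
f 58 84 70
f 84 64 85
f 70 85 59
f 84 85 70
f 58 70 68
f 70 59 69
f 68 69 57
f 70 69 68
f 58 68 75
f 68 57 74
f 75 74 61
f 68 74 75
f 58 75 80
f 75 61 81
f 80 81 63
f 75 81 80
f 58 80 84
f 80 63 87
f 84 87 64
f 80 87 84
f 59 85 73
f 85 64 86
f 73 86 60
f 85 86 73
f 57 69 93
f 69 59 94
f 93 94 66
f 69 94 93
f 61 74 90
f 74 57 89
f 90 89 65
f 74 89 90
f 63 81 82
f 81 61 78
f 82 78 62
f 81 78 82
f 64 87 83
f 87 63 79
f 83 79 56
f 87 79 83
f 98 100 97
f 101 98 97
f 97 100 99
f 99 101 97
f 98 104 100
f 102 98 101
f 102 104 98
f 100 104 99
f 103 101 99
f 99 104 103
f 103 102 101
f 104 102 103



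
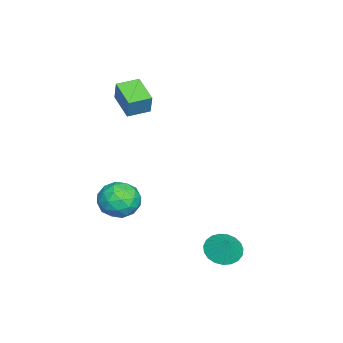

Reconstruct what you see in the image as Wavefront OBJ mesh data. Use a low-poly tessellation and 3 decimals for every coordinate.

v -5.178 -2.805 2.396
v -4.714 -2.588 3.645
v -3.884 -1.79 1.74
v -3.42 -1.574 2.989
v -4.4 -3.866 2.291
v -3.936 -3.65 3.54
v -3.106 -2.852 1.635
v -2.642 -2.635 2.884
v 2.5 3.464 -4.07
v 3.131 3.997 -4.669
v 3.12 3.856 -3.07
v 2.825 4.279 -4.59
v 2.462 4.421 -4.421
v 2.107 4.397 -4.192
v 1.819 4.212 -3.941
v 1.649 3.898 -3.713
v 1.626 3.509 -3.546
v 1.755 3.111 -3.47
v 2.012 2.775 -3.498
v 2.354 2.558 -3.624
v 2.721 2.498 -3.828
v 3.05 2.605 -4.074
v 3.283 2.86 -4.319
v 3.382 3.22 -4.521
v 3.328 3.622 -4.645
v -0.883 -1.886 -2.511
v 0.111 -1.961 -3.249
v -1.671 -3.499 -3.411
v -0.677 -3.574 -4.149
v -0.571 -3.823 -2.938
v -0.084 -2.827 -2.382
v -1.476 -2.633 -4.278
v -0.989 -1.637 -3.722
v -0.255 -2.423 -4.341
v 0.304 -3.158 -3.513
v -1.864 -2.302 -3.147
v -1.305 -3.037 -2.319
v -0.317 -1.782 -2.801
v -1.243 -3.678 -3.859
v -1.181 -3.824 -3.147
v -0.597 -3.868 -3.581
v -0.431 -2.291 -2.292
v 0.153 -2.335 -2.725
v -0.248 -3.429 -2.542
v -1.713 -3.125 -3.935
v -1.129 -3.169 -4.368
v -0.963 -1.592 -3.079
v -0.379 -1.636 -3.513
v -1.312 -2.031 -4.118
v 0.053 -2.098 -3.877
v -0.411 -3.045 -4.405
v -0.881 -2.493 -4.482
v -0.594 -1.907 -4.155
v 0.381 -2.53 -3.39
v -0.082 -3.477 -3.919
v -0.02 -3.624 -3.207
v 0.266 -3.038 -2.88
v 0.166 -2.801 -4.032
v -1.478 -1.983 -2.741
v -1.941 -2.93 -3.27
v -1.826 -2.422 -3.78
v -1.54 -1.836 -3.453
v -1.149 -2.415 -2.255
v -1.613 -3.362 -2.783
v -0.966 -3.553 -2.505
v -0.679 -2.967 -2.178
v -1.726 -2.659 -2.628
f 2 4 1
f 5 2 1
f 1 4 3
f 3 5 1
f 2 8 4
f 6 2 5
f 6 8 2
f 4 8 3
f 7 5 3
f 3 8 7
f 7 6 5
f 8 6 7
f 10 9 12
f 10 12 11
f 12 9 13
f 12 13 11
f 13 9 14
f 13 14 11
f 14 9 15
f 14 15 11
f 15 9 16
f 15 16 11
f 16 9 17
f 16 17 11
f 17 9 18
f 17 18 11
f 18 9 19
f 18 19 11
f 19 9 20
f 19 20 11
f 20 9 21
f 20 21 11
f 21 9 22
f 21 22 11
f 22 9 23
f 22 23 11
f 23 9 24
f 23 24 11
f 24 9 25
f 24 25 11
f 25 9 10
f 25 10 11
f 26 63 42
f 63 37 66
f 42 66 31
f 63 66 42
f 26 42 38
f 42 31 43
f 38 43 27
f 42 43 38
f 26 38 47
f 38 27 48
f 47 48 33
f 38 48 47
f 26 47 59
f 47 33 62
f 59 62 36
f 47 62 59
f 26 59 63
f 59 36 67
f 63 67 37
f 59 67 63
f 27 43 54
f 43 31 57
f 54 57 35
f 43 57 54
f 31 66 44
f 66 37 65
f 44 65 30
f 66 65 44
f 37 67 64
f 67 36 60
f 64 60 28
f 67 60 64
f 36 62 61
f 62 33 49
f 61 49 32
f 62 49 61
f 33 48 53
f 48 27 50
f 53 50 34
f 48 50 53
f 29 55 41
f 55 35 56
f 41 56 30
f 55 56 41
f 29 41 39
f 41 30 40
f 39 40 28
f 41 40 39
f 29 39 46
f 39 28 45
f 46 45 32
f 39 45 46
f 29 46 51
f 46 32 52
f 51 52 34
f 46 52 51
f 29 51 55
f 51 34 58
f 55 58 35
f 51 58 55
f 30 56 44
f 56 35 57
f 44 57 31
f 56 57 44
f 28 40 64
f 40 30 65
f 64 65 37
f 40 65 64
f 32 45 61
f 45 28 60
f 61 60 36
f 45 60 61
f 34 52 53
f 52 32 49
f 53 49 33
f 52 49 53
f 35 58 54
f 58 34 50
f 54 50 27
f 58 50 54



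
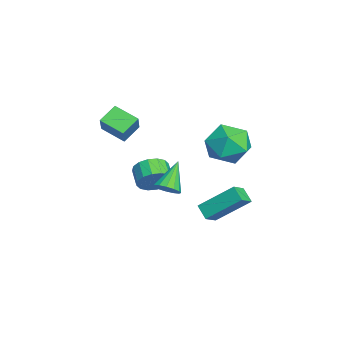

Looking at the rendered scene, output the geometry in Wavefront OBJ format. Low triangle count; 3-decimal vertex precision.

v 0.032 -1.856 -1.209
v 0.398 -2.176 -0.747
v -0.992 -1.324 -0.031
v 0.537 -1.859 -0.769
v 0.542 -1.542 -0.908
v 0.41 -1.309 -1.128
v 0.177 -1.222 -1.37
v -0.095 -1.306 -1.569
v -0.333 -1.537 -1.671
v -0.472 -1.853 -1.65
v -0.477 -2.171 -1.51
v -0.345 -2.404 -1.29
v -0.112 -2.49 -1.048
v 0.16 -2.407 -0.849
v -3.62 -3.715 -0.18
v -4.257 -4.766 0.328
v -4.272 -3.036 0.408
v -4.909 -4.087 0.916
v -2.771 -3.753 0.804
v -3.408 -4.804 1.312
v -3.423 -3.074 1.392
v -4.06 -4.125 1.9
v -0.225 1.128 2.29
v 0.734 1.569 2.789
v 0.846 -0.029 1.251
v 1.805 0.412 1.75
v 1.071 -0.243 2.377
v 0.408 0.472 3.019
v 1.172 1.068 1.021
v 0.509 1.783 1.663
v 1.597 1.532 2.004
v 1.535 0.722 2.842
v 0.045 0.818 1.198
v -0.017 0.008 2.036
v -1.589 -2.353 -1.677
v -1.198 -2.86 -1.133
v -2.08 -3.054 -0.68
v -2.471 -2.547 -1.223
v -1.189 -2.467 -0.947
v -2.07 -2.661 -0.494
v -1.287 -2.044 -0.957
v -2.168 -2.237 -0.503
v -1.466 -1.703 -1.159
v -2.347 -1.897 -0.706
v -1.678 -1.537 -1.5
v -2.559 -1.73 -1.047
v -1.866 -1.589 -1.889
v -2.748 -1.783 -1.435
v -1.98 -1.846 -2.22
v -2.862 -2.04 -1.767
v -1.99 -2.239 -2.406
v -2.871 -2.433 -1.953
v -1.892 -2.663 -2.397
v -2.773 -2.856 -1.943
v -1.713 -3.003 -2.194
v -2.594 -3.197 -1.741
v -1.501 -3.17 -1.853
v -2.382 -3.363 -1.4
v -1.312 -3.117 -1.465
v -2.194 -3.311 -1.011
v -1.921 0.383 -4.424
v -2.55 0.042 -3.929
v -1.749 1.989 -3.097
v -2.377 1.647 -2.602
v -1.283 -0.087 -3.938
v -1.911 -0.429 -3.443
v -1.11 1.518 -2.611
v -1.739 1.177 -2.116
f 2 1 4
f 2 4 3
f 4 1 5
f 4 5 3
f 5 1 6
f 5 6 3
f 6 1 7
f 6 7 3
f 7 1 8
f 7 8 3
f 8 1 9
f 8 9 3
f 9 1 10
f 9 10 3
f 10 1 11
f 10 11 3
f 11 1 12
f 11 12 3
f 12 1 13
f 12 13 3
f 13 1 14
f 13 14 3
f 14 1 2
f 14 2 3
f 16 18 15
f 19 16 15
f 15 18 17
f 17 19 15
f 16 22 18
f 20 16 19
f 20 22 16
f 18 22 17
f 21 19 17
f 17 22 21
f 21 20 19
f 22 20 21
f 23 34 28
f 23 28 24
f 23 24 30
f 23 30 33
f 23 33 34
f 24 28 32
f 28 34 27
f 34 33 25
f 33 30 29
f 30 24 31
f 26 32 27
f 26 27 25
f 26 25 29
f 26 29 31
f 26 31 32
f 27 32 28
f 25 27 34
f 29 25 33
f 31 29 30
f 32 31 24
f 36 35 39
f 36 39 37
f 37 39 40
f 37 40 38
f 39 35 41
f 39 41 40
f 40 41 42
f 40 42 38
f 41 35 43
f 41 43 42
f 42 43 44
f 42 44 38
f 43 35 45
f 43 45 44
f 44 45 46
f 44 46 38
f 45 35 47
f 45 47 46
f 46 47 48
f 46 48 38
f 47 35 49
f 47 49 48
f 48 49 50
f 48 50 38
f 49 35 51
f 49 51 50
f 50 51 52
f 50 52 38
f 51 35 53
f 51 53 52
f 52 53 54
f 52 54 38
f 53 35 55
f 53 55 54
f 54 55 56
f 54 56 38
f 55 35 57
f 55 57 56
f 56 57 58
f 56 58 38
f 57 35 59
f 57 59 58
f 58 59 60
f 58 60 38
f 59 35 36
f 59 36 60
f 60 36 37
f 60 37 38
f 62 64 61
f 65 62 61
f 61 64 63
f 63 65 61
f 62 68 64
f 66 62 65
f 66 68 62
f 64 68 63
f 67 65 63
f 63 68 67
f 67 66 65
f 68 66 67



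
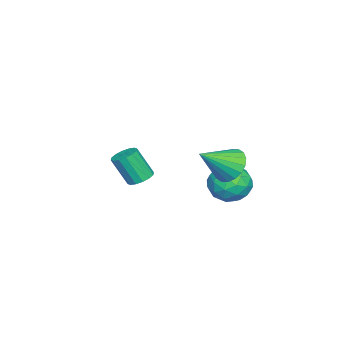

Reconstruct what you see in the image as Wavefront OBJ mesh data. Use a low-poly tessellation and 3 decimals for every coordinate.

v 2.062 3.719 0.398
v 2.673 4.393 0.4
v 3.138 2.741 1.442
v 2.441 4.481 0.72
v 2.134 4.417 0.977
v 1.813 4.215 1.119
v 1.541 3.915 1.118
v 1.373 3.576 0.975
v 1.34 3.265 0.717
v 1.451 3.044 0.396
v 1.683 2.957 0.076
v 1.989 3.02 -0.181
v 2.31 3.222 -0.323
v 2.582 3.523 -0.322
v 2.751 3.862 -0.179
v 2.783 4.172 0.079
v -0.904 -1.251 -2.773
v -0.344 -0.945 -2.647
v -0.257 -1.684 -1.241
v -0.816 -1.989 -1.367
v -0.583 -0.742 -2.525
v -0.496 -1.481 -1.12
v -0.909 -0.675 -2.47
v -0.821 -1.414 -1.065
v -1.232 -0.763 -2.496
v -1.145 -1.502 -1.091
v -1.468 -0.981 -2.596
v -1.381 -1.72 -1.191
v -1.553 -1.272 -2.743
v -1.465 -2.01 -1.338
v -1.463 -1.556 -2.899
v -1.376 -2.295 -1.493
v -1.224 -1.759 -3.02
v -1.137 -2.498 -1.615
v -0.899 -1.826 -3.075
v -0.811 -2.565 -1.67
v -0.575 -1.738 -3.049
v -0.488 -2.477 -1.644
v -0.339 -1.52 -2.949
v -0.252 -2.259 -1.544
v -0.255 -1.23 -2.802
v -0.167 -1.968 -1.397
v -1.053 3.429 -1.81
v -0.31 3.527 -1.073
v 0.03 2.553 -2.787
v 0.773 2.651 -2.05
v -0.067 2.044 -1.872
v -0.737 2.586 -1.268
v 0.457 3.494 -2.592
v -0.213 4.036 -1.988
v 0.623 3.567 -1.556
v 0.3 2.671 -1.111
v -0.58 3.409 -2.749
v -0.903 2.513 -2.304
v -0.777 3.555 -1.356
v 0.497 2.525 -2.504
v 0.003 2.169 -2.4
v 0.44 2.226 -1.966
v -1.027 3.002 -1.471
v -0.591 3.059 -1.037
v -0.448 2.188 -1.507
v 0.311 3.021 -2.823
v 0.747 3.078 -2.389
v -0.72 3.854 -1.894
v -0.283 3.911 -1.46
v 0.168 3.892 -2.353
v 0.209 3.636 -1.206
v 0.845 3.121 -1.78
v 0.659 3.617 -2.099
v 0.266 3.935 -1.744
v 0.018 3.109 -0.945
v 0.655 2.594 -1.519
v 0.161 2.238 -1.415
v -0.232 2.556 -1.06
v 0.567 3.132 -1.229
v -0.935 3.486 -2.341
v -0.298 2.971 -2.915
v -0.048 3.524 -2.8
v -0.441 3.842 -2.445
v -1.125 2.959 -2.08
v -0.489 2.444 -2.654
v -0.546 2.145 -2.116
v -0.939 2.463 -1.761
v -0.847 2.948 -2.631
f 2 1 4
f 2 4 3
f 4 1 5
f 4 5 3
f 5 1 6
f 5 6 3
f 6 1 7
f 6 7 3
f 7 1 8
f 7 8 3
f 8 1 9
f 8 9 3
f 9 1 10
f 9 10 3
f 10 1 11
f 10 11 3
f 11 1 12
f 11 12 3
f 12 1 13
f 12 13 3
f 13 1 14
f 13 14 3
f 14 1 15
f 14 15 3
f 15 1 16
f 15 16 3
f 16 1 2
f 16 2 3
f 18 17 21
f 18 21 19
f 19 21 22
f 19 22 20
f 21 17 23
f 21 23 22
f 22 23 24
f 22 24 20
f 23 17 25
f 23 25 24
f 24 25 26
f 24 26 20
f 25 17 27
f 25 27 26
f 26 27 28
f 26 28 20
f 27 17 29
f 27 29 28
f 28 29 30
f 28 30 20
f 29 17 31
f 29 31 30
f 30 31 32
f 30 32 20
f 31 17 33
f 31 33 32
f 32 33 34
f 32 34 20
f 33 17 35
f 33 35 34
f 34 35 36
f 34 36 20
f 35 17 37
f 35 37 36
f 36 37 38
f 36 38 20
f 37 17 39
f 37 39 38
f 38 39 40
f 38 40 20
f 39 17 41
f 39 41 40
f 40 41 42
f 40 42 20
f 41 17 18
f 41 18 42
f 42 18 19
f 42 19 20
f 43 80 59
f 80 54 83
f 59 83 48
f 80 83 59
f 43 59 55
f 59 48 60
f 55 60 44
f 59 60 55
f 43 55 64
f 55 44 65
f 64 65 50
f 55 65 64
f 43 64 76
f 64 50 79
f 76 79 53
f 64 79 76
f 43 76 80
f 76 53 84
f 80 84 54
f 76 84 80
f 44 60 71
f 60 48 74
f 71 74 52
f 60 74 71
f 48 83 61
f 83 54 82
f 61 82 47
f 83 82 61
f 54 84 81
f 84 53 77
f 81 77 45
f 84 77 81
f 53 79 78
f 79 50 66
f 78 66 49
f 79 66 78
f 50 65 70
f 65 44 67
f 70 67 51
f 65 67 70
f 46 72 58
f 72 52 73
f 58 73 47
f 72 73 58
f 46 58 56
f 58 47 57
f 56 57 45
f 58 57 56
f 46 56 63
f 56 45 62
f 63 62 49
f 56 62 63
f 46 63 68
f 63 49 69
f 68 69 51
f 63 69 68
f 46 68 72
f 68 51 75
f 72 75 52
f 68 75 72
f 47 73 61
f 73 52 74
f 61 74 48
f 73 74 61
f 45 57 81
f 57 47 82
f 81 82 54
f 57 82 81
f 49 62 78
f 62 45 77
f 78 77 53
f 62 77 78
f 51 69 70
f 69 49 66
f 70 66 50
f 69 66 70
f 52 75 71
f 75 51 67
f 71 67 44
f 75 67 71



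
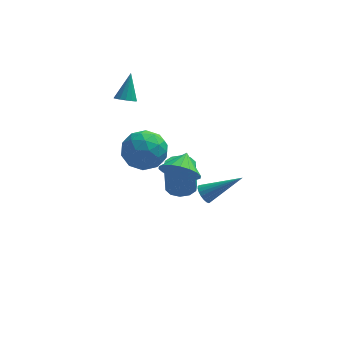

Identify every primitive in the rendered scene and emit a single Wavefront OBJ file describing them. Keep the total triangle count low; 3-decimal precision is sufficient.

v -1.137 2.92 -4.649
v -0.703 2.248 -4.662
v -0.77 2.167 -2.785
v -1.203 2.84 -2.771
v -0.391 2.631 -4.635
v -0.458 2.55 -2.758
v -0.364 3.124 -4.612
v -0.43 3.043 -2.735
v -0.632 3.539 -4.604
v -0.698 3.459 -2.727
v -1.093 3.718 -4.613
v -1.159 3.638 -2.736
v -1.57 3.593 -4.635
v -1.637 3.512 -2.758
v -1.882 3.21 -4.662
v -1.949 3.129 -2.785
v -1.91 2.717 -4.685
v -1.976 2.636 -2.808
v -1.642 2.301 -4.693
v -1.708 2.221 -2.816
v -1.181 2.122 -4.684
v -1.247 2.042 -2.807
v -2.675 3.328 -0.858
v -2.003 2.842 -1.781
v -3.817 1.678 -0.819
v -3.145 1.192 -1.742
v -2.641 1.336 -0.618
v -1.935 2.356 -0.642
v -3.885 2.164 -1.958
v -3.179 3.184 -1.982
v -2.751 2.123 -2.461
v -1.983 1.61 -1.632
v -3.837 2.91 -0.968
v -3.069 2.397 -0.139
v -2.239 3.23 -1.323
v -3.581 1.29 -1.277
v -3.285 1.375 -0.616
v -2.891 1.089 -1.159
v -2.199 2.944 -0.653
v -1.804 2.658 -1.196
v -2.179 1.773 -0.512
v -4.016 1.862 -1.404
v -3.621 1.576 -1.947
v -2.929 3.431 -1.441
v -2.535 3.145 -1.984
v -3.641 2.747 -2.088
v -2.284 2.521 -2.265
v -2.955 1.551 -2.242
v -3.389 2.123 -2.37
v -2.974 2.723 -2.384
v -1.832 2.22 -1.778
v -2.503 1.25 -1.755
v -2.207 1.335 -1.094
v -1.792 1.934 -1.108
v -2.271 1.797 -2.178
v -3.317 3.27 -0.845
v -3.988 2.3 -0.822
v -4.028 2.586 -1.492
v -3.613 3.185 -1.506
v -2.865 2.969 -0.358
v -3.536 1.999 -0.335
v -2.846 1.797 -0.216
v -2.431 2.397 -0.23
v -3.549 2.723 -0.422
v 0.085 -2.572 -0.56
v 0.32 -2.949 -0.885
v 1.835 -2.468 0.58
v 0.379 -2.738 -0.994
v 0.379 -2.495 -1.018
v 0.322 -2.267 -0.951
v 0.218 -2.099 -0.806
v 0.087 -2.025 -0.613
v -0.043 -2.059 -0.409
v -0.149 -2.195 -0.235
v -0.208 -2.406 -0.125
v -0.208 -2.65 -0.101
v -0.151 -2.878 -0.168
v -0.047 -3.046 -0.313
v 0.083 -3.12 -0.506
v 0.214 -3.085 -0.71
v -3.869 3.28 1.657
v -3.63 3.69 1.341
v -3.631 4.16 2.983
v -3.917 3.757 1.349
v -4.192 3.696 1.438
v -4.38 3.524 1.587
v -4.431 3.286 1.754
v -4.332 3.046 1.895
v -4.108 2.87 1.972
v -3.821 2.803 1.965
v -3.547 2.864 1.875
v -3.359 3.036 1.727
v -3.308 3.274 1.56
v -3.407 3.513 1.419
v -1.016 -3.229 1.494
v -0.633 -2.818 0.655
v -0.724 -2.251 2.106
v -1.062 -2.684 0.645
v -1.482 -2.658 0.803
v -1.809 -2.745 1.099
v -1.98 -2.927 1.472
v -1.959 -3.17 1.85
v -1.752 -3.424 2.157
v -1.399 -3.64 2.333
v -0.97 -3.774 2.343
v -0.551 -3.8 2.185
v -0.223 -3.713 1.89
v -0.052 -3.531 1.516
v -0.073 -3.288 1.138
v -0.28 -3.034 0.831
f 2 1 5
f 2 5 3
f 3 5 6
f 3 6 4
f 5 1 7
f 5 7 6
f 6 7 8
f 6 8 4
f 7 1 9
f 7 9 8
f 8 9 10
f 8 10 4
f 9 1 11
f 9 11 10
f 10 11 12
f 10 12 4
f 11 1 13
f 11 13 12
f 12 13 14
f 12 14 4
f 13 1 15
f 13 15 14
f 14 15 16
f 14 16 4
f 15 1 17
f 15 17 16
f 16 17 18
f 16 18 4
f 17 1 19
f 17 19 18
f 18 19 20
f 18 20 4
f 19 1 21
f 19 21 20
f 20 21 22
f 20 22 4
f 21 1 2
f 21 2 22
f 22 2 3
f 22 3 4
f 23 60 39
f 60 34 63
f 39 63 28
f 60 63 39
f 23 39 35
f 39 28 40
f 35 40 24
f 39 40 35
f 23 35 44
f 35 24 45
f 44 45 30
f 35 45 44
f 23 44 56
f 44 30 59
f 56 59 33
f 44 59 56
f 23 56 60
f 56 33 64
f 60 64 34
f 56 64 60
f 24 40 51
f 40 28 54
f 51 54 32
f 40 54 51
f 28 63 41
f 63 34 62
f 41 62 27
f 63 62 41
f 34 64 61
f 64 33 57
f 61 57 25
f 64 57 61
f 33 59 58
f 59 30 46
f 58 46 29
f 59 46 58
f 30 45 50
f 45 24 47
f 50 47 31
f 45 47 50
f 26 52 38
f 52 32 53
f 38 53 27
f 52 53 38
f 26 38 36
f 38 27 37
f 36 37 25
f 38 37 36
f 26 36 43
f 36 25 42
f 43 42 29
f 36 42 43
f 26 43 48
f 43 29 49
f 48 49 31
f 43 49 48
f 26 48 52
f 48 31 55
f 52 55 32
f 48 55 52
f 27 53 41
f 53 32 54
f 41 54 28
f 53 54 41
f 25 37 61
f 37 27 62
f 61 62 34
f 37 62 61
f 29 42 58
f 42 25 57
f 58 57 33
f 42 57 58
f 31 49 50
f 49 29 46
f 50 46 30
f 49 46 50
f 32 55 51
f 55 31 47
f 51 47 24
f 55 47 51
f 66 65 68
f 66 68 67
f 68 65 69
f 68 69 67
f 69 65 70
f 69 70 67
f 70 65 71
f 70 71 67
f 71 65 72
f 71 72 67
f 72 65 73
f 72 73 67
f 73 65 74
f 73 74 67
f 74 65 75
f 74 75 67
f 75 65 76
f 75 76 67
f 76 65 77
f 76 77 67
f 77 65 78
f 77 78 67
f 78 65 79
f 78 79 67
f 79 65 80
f 79 80 67
f 80 65 66
f 80 66 67
f 82 81 84
f 82 84 83
f 84 81 85
f 84 85 83
f 85 81 86
f 85 86 83
f 86 81 87
f 86 87 83
f 87 81 88
f 87 88 83
f 88 81 89
f 88 89 83
f 89 81 90
f 89 90 83
f 90 81 91
f 90 91 83
f 91 81 92
f 91 92 83
f 92 81 93
f 92 93 83
f 93 81 94
f 93 94 83
f 94 81 82
f 94 82 83
f 96 95 98
f 96 98 97
f 98 95 99
f 98 99 97
f 99 95 100
f 99 100 97
f 100 95 101
f 100 101 97
f 101 95 102
f 101 102 97
f 102 95 103
f 102 103 97
f 103 95 104
f 103 104 97
f 104 95 105
f 104 105 97
f 105 95 106
f 105 106 97
f 106 95 107
f 106 107 97
f 107 95 108
f 107 108 97
f 108 95 109
f 108 109 97
f 109 95 110
f 109 110 97
f 110 95 96
f 110 96 97



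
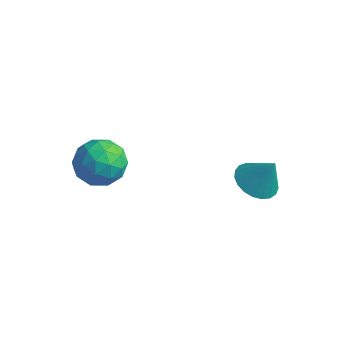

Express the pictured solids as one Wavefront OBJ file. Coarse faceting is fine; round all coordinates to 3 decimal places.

v 0.215 -1.975 0.895
v 0.708 -2.729 1.148
v -1.028 -2.831 0.772
v -0.535 -3.585 1.025
v -0.71 -2.909 1.648
v 0.059 -2.38 1.724
v -0.379 -3.18 0.196
v 0.39 -2.651 0.272
v 0.342 -3.473 0.716
v 0.137 -3.306 1.614
v -0.457 -2.254 0.306
v -0.662 -2.087 1.204
v 0.571 -2.277 1.033
v -0.891 -3.283 0.887
v -0.994 -2.886 1.254
v -0.703 -3.329 1.402
v 0.189 -2.072 1.371
v 0.479 -2.515 1.52
v -0.355 -2.621 1.814
v -0.799 -3.045 0.4
v -0.509 -3.488 0.549
v 0.383 -2.231 0.518
v 0.674 -2.674 0.666
v 0.035 -2.939 0.106
v 0.645 -3.158 0.927
v -0.085 -3.661 0.855
v 0.006 -3.423 0.367
v 0.458 -3.112 0.412
v 0.525 -3.059 1.455
v -0.206 -3.562 1.382
v -0.309 -3.165 1.749
v 0.143 -2.854 1.794
v 0.309 -3.497 1.201
v -0.114 -1.998 0.538
v -0.845 -2.501 0.465
v -0.463 -2.706 0.126
v -0.011 -2.395 0.171
v -0.235 -1.899 1.065
v -0.965 -2.402 0.993
v -0.778 -2.448 1.508
v -0.326 -2.137 1.553
v -0.629 -2.063 0.719
v 3.251 0.855 -0.575
v 3.853 0.374 -0.787
v 3.809 1.065 0.535
v 3.959 0.67 -0.897
v 3.942 0.998 -0.95
v 3.806 1.301 -0.939
v 3.574 1.527 -0.865
v 3.286 1.637 -0.74
v 2.991 1.612 -0.587
v 2.742 1.456 -0.432
v 2.58 1.196 -0.302
v 2.535 0.877 -0.218
v 2.613 0.555 -0.197
v 2.801 0.284 -0.241
v 3.067 0.112 -0.342
v 3.365 0.069 -0.484
v 3.643 0.161 -0.641
f 1 38 17
f 38 12 41
f 17 41 6
f 38 41 17
f 1 17 13
f 17 6 18
f 13 18 2
f 17 18 13
f 1 13 22
f 13 2 23
f 22 23 8
f 13 23 22
f 1 22 34
f 22 8 37
f 34 37 11
f 22 37 34
f 1 34 38
f 34 11 42
f 38 42 12
f 34 42 38
f 2 18 29
f 18 6 32
f 29 32 10
f 18 32 29
f 6 41 19
f 41 12 40
f 19 40 5
f 41 40 19
f 12 42 39
f 42 11 35
f 39 35 3
f 42 35 39
f 11 37 36
f 37 8 24
f 36 24 7
f 37 24 36
f 8 23 28
f 23 2 25
f 28 25 9
f 23 25 28
f 4 30 16
f 30 10 31
f 16 31 5
f 30 31 16
f 4 16 14
f 16 5 15
f 14 15 3
f 16 15 14
f 4 14 21
f 14 3 20
f 21 20 7
f 14 20 21
f 4 21 26
f 21 7 27
f 26 27 9
f 21 27 26
f 4 26 30
f 26 9 33
f 30 33 10
f 26 33 30
f 5 31 19
f 31 10 32
f 19 32 6
f 31 32 19
f 3 15 39
f 15 5 40
f 39 40 12
f 15 40 39
f 7 20 36
f 20 3 35
f 36 35 11
f 20 35 36
f 9 27 28
f 27 7 24
f 28 24 8
f 27 24 28
f 10 33 29
f 33 9 25
f 29 25 2
f 33 25 29
f 44 43 46
f 44 46 45
f 46 43 47
f 46 47 45
f 47 43 48
f 47 48 45
f 48 43 49
f 48 49 45
f 49 43 50
f 49 50 45
f 50 43 51
f 50 51 45
f 51 43 52
f 51 52 45
f 52 43 53
f 52 53 45
f 53 43 54
f 53 54 45
f 54 43 55
f 54 55 45
f 55 43 56
f 55 56 45
f 56 43 57
f 56 57 45
f 57 43 58
f 57 58 45
f 58 43 59
f 58 59 45
f 59 43 44
f 59 44 45



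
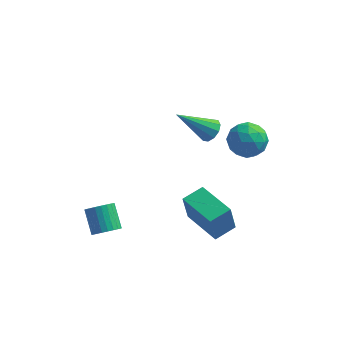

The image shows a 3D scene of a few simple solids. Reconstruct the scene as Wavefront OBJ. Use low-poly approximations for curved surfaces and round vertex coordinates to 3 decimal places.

v 1.706 2.247 -0.737
v 2.252 2.132 0.066
v 2.428 1.008 -1.406
v 2.974 0.893 -0.603
v 2.015 0.704 -0.573
v 1.569 1.47 -0.16
v 3.111 1.67 -1.18
v 2.665 2.436 -0.767
v 3.121 1.776 -0.208
v 2.444 1.179 0.167
v 2.236 1.961 -1.507
v 1.559 1.364 -1.132
v 1.916 2.298 -0.277
v 2.764 0.842 -1.063
v 2.201 0.731 -1.045
v 2.522 0.663 -0.573
v 1.514 1.909 -0.409
v 1.835 1.842 0.062
v 1.696 1.002 -0.313
v 2.845 1.298 -1.402
v 3.166 1.231 -0.931
v 2.158 2.477 -0.767
v 2.479 2.409 -0.295
v 2.984 2.138 -1.027
v 2.747 2.021 0.034
v 3.172 1.293 -0.359
v 3.252 1.75 -0.699
v 2.99 2.2 -0.456
v 2.349 1.67 0.255
v 2.774 0.942 -0.138
v 2.21 0.831 -0.121
v 1.948 1.281 0.122
v 2.86 1.461 0.093
v 1.906 2.198 -1.202
v 2.331 1.47 -1.595
v 2.732 1.859 -1.462
v 2.47 2.309 -1.219
v 1.508 1.847 -0.981
v 1.933 1.119 -1.374
v 1.69 0.94 -0.884
v 1.428 1.39 -0.641
v 1.82 1.679 -1.433
v 0.914 0.466 0.774
v 1.33 0.513 1.232
v -0.494 -0.066 2.106
v 1.161 0.854 1.19
v 0.898 1.048 0.99
v 0.641 1.019 0.707
v 0.489 0.779 0.449
v 0.499 0.42 0.316
v 0.668 0.079 0.358
v 0.93 -0.115 0.559
v 1.187 -0.086 0.842
v 1.34 0.154 1.099
v -2.884 -3.062 -3.925
v -2.503 -3.314 -3.435
v -3.034 -2.471 -2.586
v -3.416 -2.218 -3.075
v -2.348 -3.124 -3.527
v -2.88 -2.281 -2.678
v -2.276 -2.925 -3.68
v -2.807 -2.082 -2.83
v -2.296 -2.746 -3.87
v -2.827 -1.903 -3.02
v -2.405 -2.616 -4.068
v -2.937 -1.772 -3.218
v -2.588 -2.553 -4.244
v -3.119 -1.709 -3.395
v -2.815 -2.568 -4.372
v -3.347 -1.724 -3.522
v -3.053 -2.658 -4.432
v -3.585 -1.814 -3.582
v -3.266 -2.809 -4.414
v -3.797 -1.966 -3.565
v -3.42 -2.999 -4.322
v -3.952 -2.156 -3.473
v -3.493 -3.198 -4.17
v -4.024 -2.355 -3.32
v -3.473 -3.377 -3.98
v -4.004 -2.534 -3.13
v -3.363 -3.508 -3.782
v -3.895 -2.664 -2.932
v -3.181 -3.571 -3.605
v -3.712 -2.727 -2.756
v -2.953 -3.556 -3.478
v -3.485 -2.712 -2.628
v -2.715 -3.466 -3.418
v -3.247 -2.622 -2.568
v 0.467 -1.979 -3.126
v 0.262 -2.119 -1.728
v 1.166 -1.163 -2.941
v 0.961 -1.303 -1.543
v 1.959 -3.277 -3.037
v 1.754 -3.417 -1.639
v 2.658 -2.461 -2.852
v 2.453 -2.601 -1.454
f 1 38 17
f 38 12 41
f 17 41 6
f 38 41 17
f 1 17 13
f 17 6 18
f 13 18 2
f 17 18 13
f 1 13 22
f 13 2 23
f 22 23 8
f 13 23 22
f 1 22 34
f 22 8 37
f 34 37 11
f 22 37 34
f 1 34 38
f 34 11 42
f 38 42 12
f 34 42 38
f 2 18 29
f 18 6 32
f 29 32 10
f 18 32 29
f 6 41 19
f 41 12 40
f 19 40 5
f 41 40 19
f 12 42 39
f 42 11 35
f 39 35 3
f 42 35 39
f 11 37 36
f 37 8 24
f 36 24 7
f 37 24 36
f 8 23 28
f 23 2 25
f 28 25 9
f 23 25 28
f 4 30 16
f 30 10 31
f 16 31 5
f 30 31 16
f 4 16 14
f 16 5 15
f 14 15 3
f 16 15 14
f 4 14 21
f 14 3 20
f 21 20 7
f 14 20 21
f 4 21 26
f 21 7 27
f 26 27 9
f 21 27 26
f 4 26 30
f 26 9 33
f 30 33 10
f 26 33 30
f 5 31 19
f 31 10 32
f 19 32 6
f 31 32 19
f 3 15 39
f 15 5 40
f 39 40 12
f 15 40 39
f 7 20 36
f 20 3 35
f 36 35 11
f 20 35 36
f 9 27 28
f 27 7 24
f 28 24 8
f 27 24 28
f 10 33 29
f 33 9 25
f 29 25 2
f 33 25 29
f 44 43 46
f 44 46 45
f 46 43 47
f 46 47 45
f 47 43 48
f 47 48 45
f 48 43 49
f 48 49 45
f 49 43 50
f 49 50 45
f 50 43 51
f 50 51 45
f 51 43 52
f 51 52 45
f 52 43 53
f 52 53 45
f 53 43 54
f 53 54 45
f 54 43 44
f 54 44 45
f 56 55 59
f 56 59 57
f 57 59 60
f 57 60 58
f 59 55 61
f 59 61 60
f 60 61 62
f 60 62 58
f 61 55 63
f 61 63 62
f 62 63 64
f 62 64 58
f 63 55 65
f 63 65 64
f 64 65 66
f 64 66 58
f 65 55 67
f 65 67 66
f 66 67 68
f 66 68 58
f 67 55 69
f 67 69 68
f 68 69 70
f 68 70 58
f 69 55 71
f 69 71 70
f 70 71 72
f 70 72 58
f 71 55 73
f 71 73 72
f 72 73 74
f 72 74 58
f 73 55 75
f 73 75 74
f 74 75 76
f 74 76 58
f 75 55 77
f 75 77 76
f 76 77 78
f 76 78 58
f 77 55 79
f 77 79 78
f 78 79 80
f 78 80 58
f 79 55 81
f 79 81 80
f 80 81 82
f 80 82 58
f 81 55 83
f 81 83 82
f 82 83 84
f 82 84 58
f 83 55 85
f 83 85 84
f 84 85 86
f 84 86 58
f 85 55 87
f 85 87 86
f 86 87 88
f 86 88 58
f 87 55 56
f 87 56 88
f 88 56 57
f 88 57 58
f 90 92 89
f 93 90 89
f 89 92 91
f 91 93 89
f 90 96 92
f 94 90 93
f 94 96 90
f 92 96 91
f 95 93 91
f 91 96 95
f 95 94 93
f 96 94 95



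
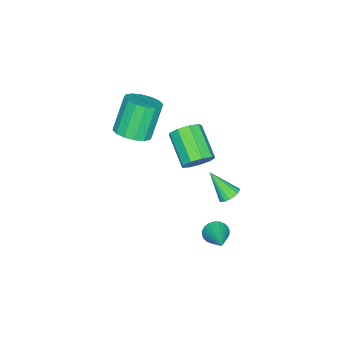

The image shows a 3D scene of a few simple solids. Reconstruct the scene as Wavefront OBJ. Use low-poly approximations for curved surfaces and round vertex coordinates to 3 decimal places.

v 2.932 2.793 -4.345
v 3.269 2.787 -4.912
v 4.248 3.787 -3.575
v 3.125 2.999 -4.941
v 2.952 3.179 -4.879
v 2.776 3.301 -4.736
v 2.624 3.345 -4.533
v 2.519 3.305 -4.301
v 2.477 3.187 -4.076
v 2.504 3.009 -3.892
v 2.596 2.798 -3.777
v 2.739 2.586 -3.748
v 2.912 2.406 -3.81
v 3.088 2.284 -3.954
v 3.24 2.24 -4.157
v 3.345 2.28 -4.388
v 3.388 2.398 -4.613
v 3.361 2.576 -4.797
v -0.446 -0.189 -2.451
v 0.085 -0.42 -2.825
v -0.294 -1.171 -1.629
v 0.215 -0.244 -2.639
v 0.231 -0.059 -2.421
v 0.13 0.104 -2.207
v -0.071 0.216 -2.036
v -0.337 0.258 -1.936
v -0.622 0.223 -1.926
v -0.876 0.117 -2.006
v -1.056 -0.042 -2.163
v -1.13 -0.227 -2.37
v -1.086 -0.404 -2.591
v -0.932 -0.545 -2.787
v -0.693 -0.624 -2.926
v -0.412 -0.627 -2.982
v -0.136 -0.555 -2.947
v 0.35 -3.196 -1.765
v 1.22 -3.127 -1.297
v 0.24 -3.035 0.512
v -0.63 -3.104 0.045
v 1.084 -2.643 -1.396
v 0.103 -2.551 0.414
v 0.751 -2.307 -1.593
v -0.23 -2.215 0.217
v 0.31 -2.209 -1.836
v -0.67 -2.118 -0.027
v -0.119 -2.376 -2.061
v -1.099 -2.284 -0.251
v -0.423 -2.762 -2.206
v -1.403 -2.67 -0.396
v -0.52 -3.265 -2.232
v -1.5 -3.173 -0.423
v -0.383 -3.749 -2.134
v -1.364 -3.657 -0.324
v -0.05 -4.085 -1.937
v -1.031 -3.993 -0.127
v 0.39 -4.182 -1.693
v -0.59 -4.091 0.116
v 0.819 -4.016 -1.469
v -0.161 -3.924 0.341
v 1.123 -3.63 -1.324
v 0.143 -3.538 0.486
v 1.602 1.123 -0.835
v 2.216 1.06 -0.28
v 1.172 -0.226 0.729
v 0.558 -0.163 0.175
v 1.857 1.472 -0.126
v 0.813 0.186 0.883
v 1.378 1.721 -0.304
v 0.335 0.434 0.706
v 1.004 1.69 -0.73
v -0.039 0.403 0.279
v 0.91 1.394 -1.205
v -0.134 0.107 -0.196
v 1.139 0.971 -1.507
v 0.096 -0.316 -0.497
v 1.585 0.62 -1.494
v 0.541 -0.667 -0.485
v 2.039 0.504 -1.173
v 0.995 -0.783 -0.163
v 2.288 0.678 -0.693
v 1.244 -0.609 0.316
v -0.102 1.937 -4.632
v 0.473 1.806 -4.739
v -0.118 0.823 -3.348
v 0.49 2.007 -4.564
v 0.389 2.194 -4.403
v 0.191 2.331 -4.287
v -0.065 2.389 -4.239
v -0.328 2.358 -4.269
v -0.547 2.244 -4.371
v -0.678 2.069 -4.524
v -0.694 1.868 -4.699
v -0.594 1.681 -4.861
v -0.396 1.544 -4.977
v -0.14 1.485 -5.025
v 0.124 1.516 -4.995
v 0.342 1.631 -4.893
f 2 1 4
f 2 4 3
f 4 1 5
f 4 5 3
f 5 1 6
f 5 6 3
f 6 1 7
f 6 7 3
f 7 1 8
f 7 8 3
f 8 1 9
f 8 9 3
f 9 1 10
f 9 10 3
f 10 1 11
f 10 11 3
f 11 1 12
f 11 12 3
f 12 1 13
f 12 13 3
f 13 1 14
f 13 14 3
f 14 1 15
f 14 15 3
f 15 1 16
f 15 16 3
f 16 1 17
f 16 17 3
f 17 1 18
f 17 18 3
f 18 1 2
f 18 2 3
f 20 19 22
f 20 22 21
f 22 19 23
f 22 23 21
f 23 19 24
f 23 24 21
f 24 19 25
f 24 25 21
f 25 19 26
f 25 26 21
f 26 19 27
f 26 27 21
f 27 19 28
f 27 28 21
f 28 19 29
f 28 29 21
f 29 19 30
f 29 30 21
f 30 19 31
f 30 31 21
f 31 19 32
f 31 32 21
f 32 19 33
f 32 33 21
f 33 19 34
f 33 34 21
f 34 19 35
f 34 35 21
f 35 19 20
f 35 20 21
f 37 36 40
f 37 40 38
f 38 40 41
f 38 41 39
f 40 36 42
f 40 42 41
f 41 42 43
f 41 43 39
f 42 36 44
f 42 44 43
f 43 44 45
f 43 45 39
f 44 36 46
f 44 46 45
f 45 46 47
f 45 47 39
f 46 36 48
f 46 48 47
f 47 48 49
f 47 49 39
f 48 36 50
f 48 50 49
f 49 50 51
f 49 51 39
f 50 36 52
f 50 52 51
f 51 52 53
f 51 53 39
f 52 36 54
f 52 54 53
f 53 54 55
f 53 55 39
f 54 36 56
f 54 56 55
f 55 56 57
f 55 57 39
f 56 36 58
f 56 58 57
f 57 58 59
f 57 59 39
f 58 36 60
f 58 60 59
f 59 60 61
f 59 61 39
f 60 36 37
f 60 37 61
f 61 37 38
f 61 38 39
f 63 62 66
f 63 66 64
f 64 66 67
f 64 67 65
f 66 62 68
f 66 68 67
f 67 68 69
f 67 69 65
f 68 62 70
f 68 70 69
f 69 70 71
f 69 71 65
f 70 62 72
f 70 72 71
f 71 72 73
f 71 73 65
f 72 62 74
f 72 74 73
f 73 74 75
f 73 75 65
f 74 62 76
f 74 76 75
f 75 76 77
f 75 77 65
f 76 62 78
f 76 78 77
f 77 78 79
f 77 79 65
f 78 62 80
f 78 80 79
f 79 80 81
f 79 81 65
f 80 62 63
f 80 63 81
f 81 63 64
f 81 64 65
f 83 82 85
f 83 85 84
f 85 82 86
f 85 86 84
f 86 82 87
f 86 87 84
f 87 82 88
f 87 88 84
f 88 82 89
f 88 89 84
f 89 82 90
f 89 90 84
f 90 82 91
f 90 91 84
f 91 82 92
f 91 92 84
f 92 82 93
f 92 93 84
f 93 82 94
f 93 94 84
f 94 82 95
f 94 95 84
f 95 82 96
f 95 96 84
f 96 82 97
f 96 97 84
f 97 82 83
f 97 83 84

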